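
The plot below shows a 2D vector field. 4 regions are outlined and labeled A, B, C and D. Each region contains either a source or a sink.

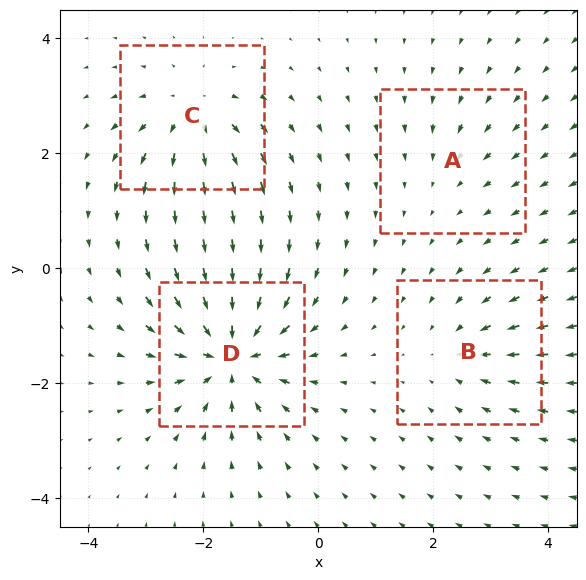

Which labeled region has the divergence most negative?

Divergence at each region's feature centre — A: about -2, B: about -4, C: about +6, D: about -9. Region D is most negative.

D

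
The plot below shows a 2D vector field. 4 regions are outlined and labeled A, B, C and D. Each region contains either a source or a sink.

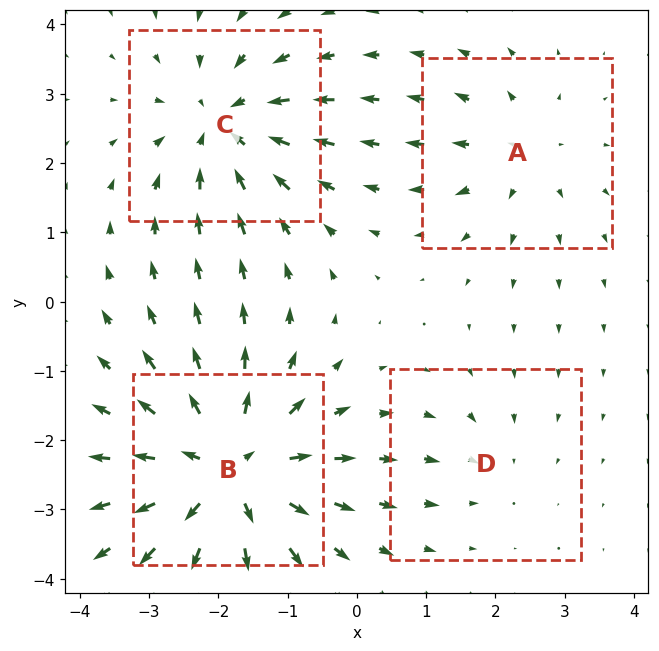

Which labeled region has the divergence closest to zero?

Divergence at each region's feature centre — A: about +3, B: about +7, C: about -5, D: about -2. Region D is closest to zero.

D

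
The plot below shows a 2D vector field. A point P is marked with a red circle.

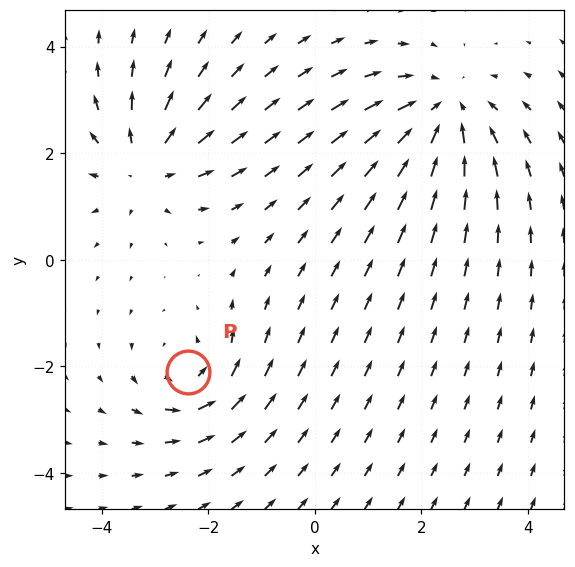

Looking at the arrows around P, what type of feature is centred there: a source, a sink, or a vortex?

vortex

At P (-2.4, -2.1) the arrows circulate counterclockwise. Divergence ≈0, curl about +3 — near-zero divergence with nonzero curl is a vortex.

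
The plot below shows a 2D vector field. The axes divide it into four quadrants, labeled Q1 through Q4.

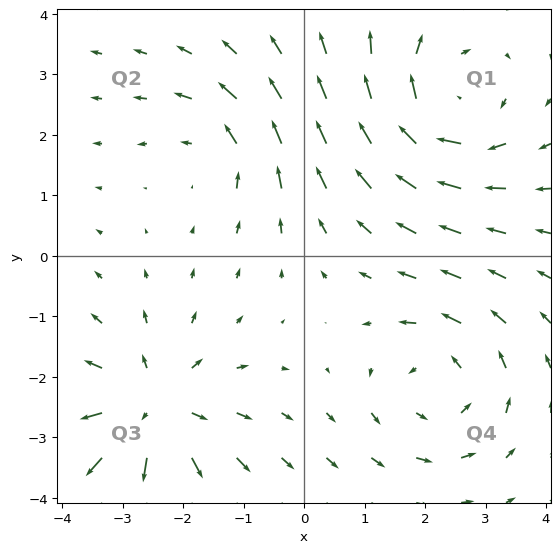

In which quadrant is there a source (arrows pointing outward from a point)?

The source sits at approximately (-2.5, -2.5), which lies in quadrant Q3. The divergence there is about +5, positive as expected for a source.

Q3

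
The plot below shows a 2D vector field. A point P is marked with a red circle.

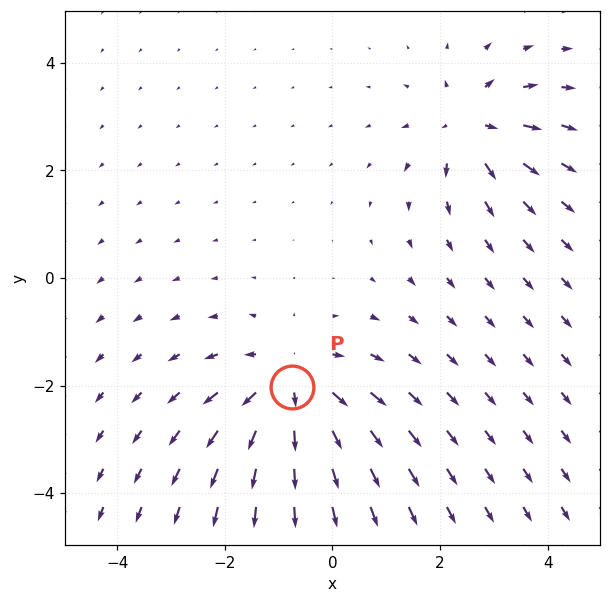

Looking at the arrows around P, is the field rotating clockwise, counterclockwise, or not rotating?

Near P at (-0.7, -2.0) the arrows show no circulation. The curl there is ≈0.

not rotating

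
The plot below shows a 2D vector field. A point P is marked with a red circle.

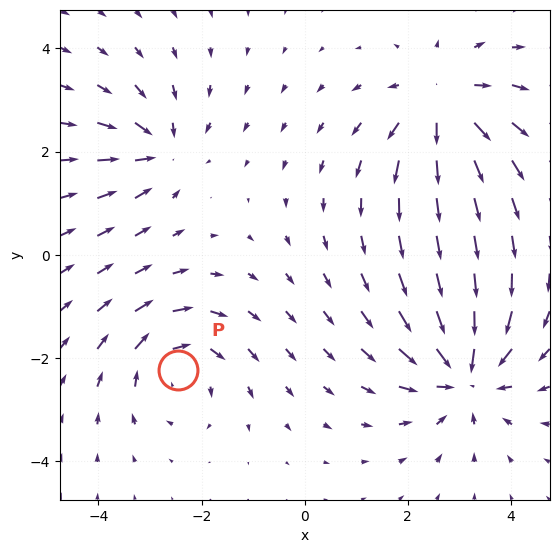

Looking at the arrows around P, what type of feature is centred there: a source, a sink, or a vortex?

At P (-2.5, -2.2) the arrows circulate clockwise. Divergence ≈0, curl about -4 — near-zero divergence with nonzero curl is a vortex.

vortex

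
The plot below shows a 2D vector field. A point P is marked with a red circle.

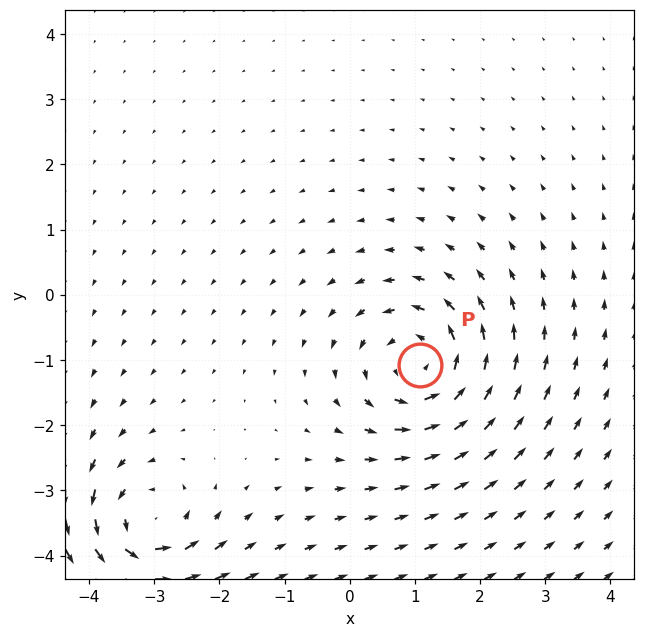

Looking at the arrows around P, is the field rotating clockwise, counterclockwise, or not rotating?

Near P at (1.1, -1.1) the arrows circulate counterclockwise. The curl (z-component) there is about +5; positive curl means counterclockwise rotation.

counterclockwise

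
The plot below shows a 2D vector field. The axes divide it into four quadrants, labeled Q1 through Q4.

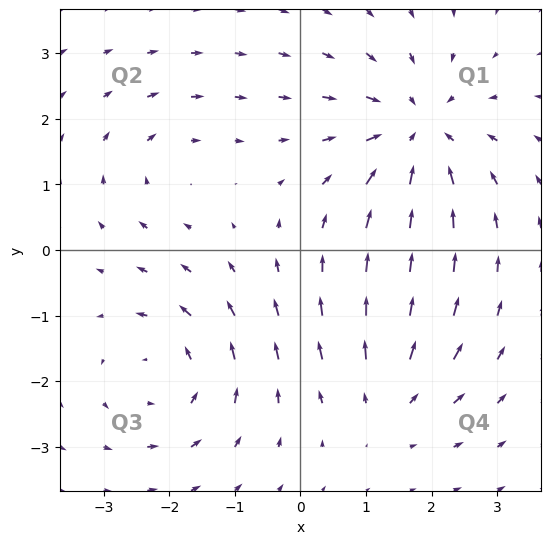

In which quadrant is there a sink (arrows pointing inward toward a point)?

Q1

The sink sits at approximately (1.8, 1.8), which lies in quadrant Q1. The divergence there is about -5, negative as expected for a sink.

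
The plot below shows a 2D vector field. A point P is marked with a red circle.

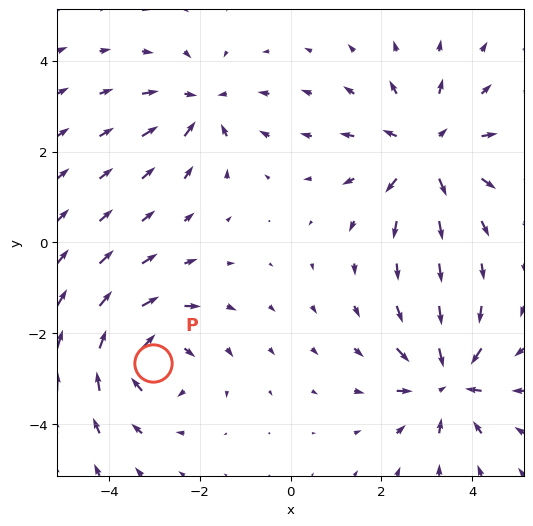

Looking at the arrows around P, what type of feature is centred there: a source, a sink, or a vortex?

vortex

At P (-3.0, -2.7) the arrows circulate clockwise. Divergence ≈0, curl about -5 — near-zero divergence with nonzero curl is a vortex.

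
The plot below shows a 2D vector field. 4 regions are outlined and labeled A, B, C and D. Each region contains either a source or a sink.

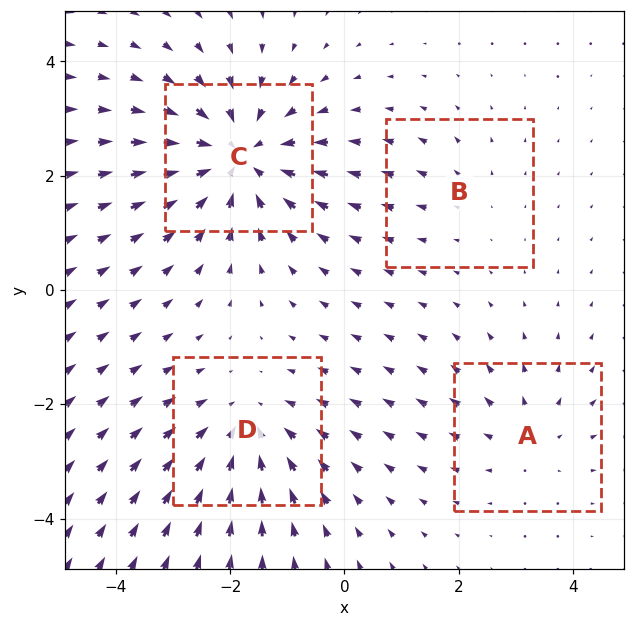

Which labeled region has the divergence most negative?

Divergence at each region's feature centre — A: about +3, B: about +2, C: about -6, D: about -4. Region C is most negative.

C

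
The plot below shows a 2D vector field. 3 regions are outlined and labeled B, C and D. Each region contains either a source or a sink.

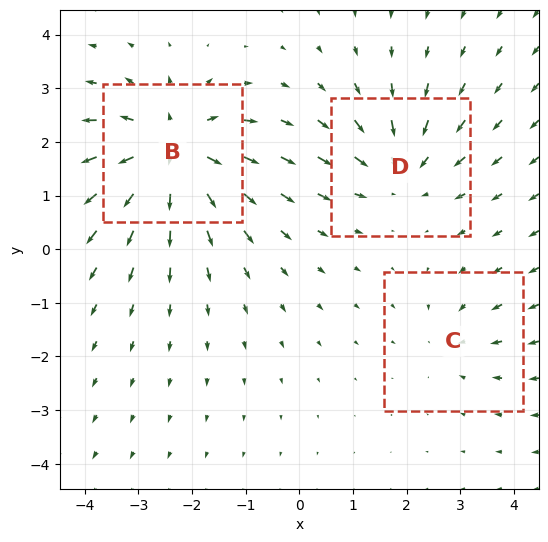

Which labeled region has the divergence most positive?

B

Divergence at each region's feature centre — B: about +6, C: about -2, D: about -4. Region B is most positive.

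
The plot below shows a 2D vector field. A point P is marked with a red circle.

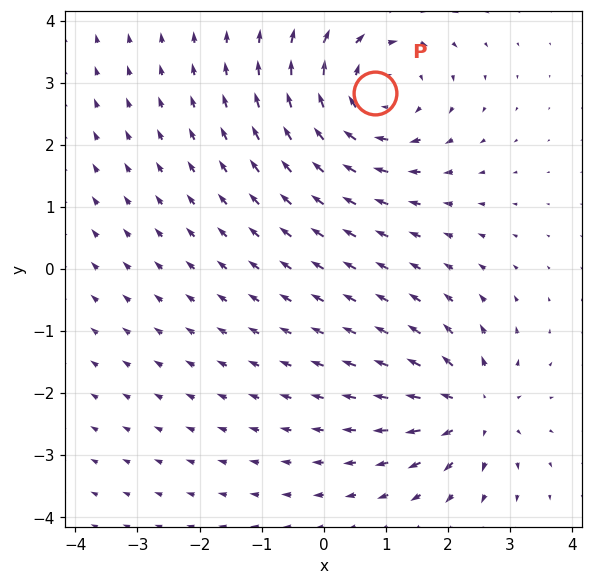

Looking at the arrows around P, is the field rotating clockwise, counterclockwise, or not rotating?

Near P at (0.8, 2.8) the arrows circulate clockwise. The curl (z-component) there is about -4; negative curl means clockwise rotation.

clockwise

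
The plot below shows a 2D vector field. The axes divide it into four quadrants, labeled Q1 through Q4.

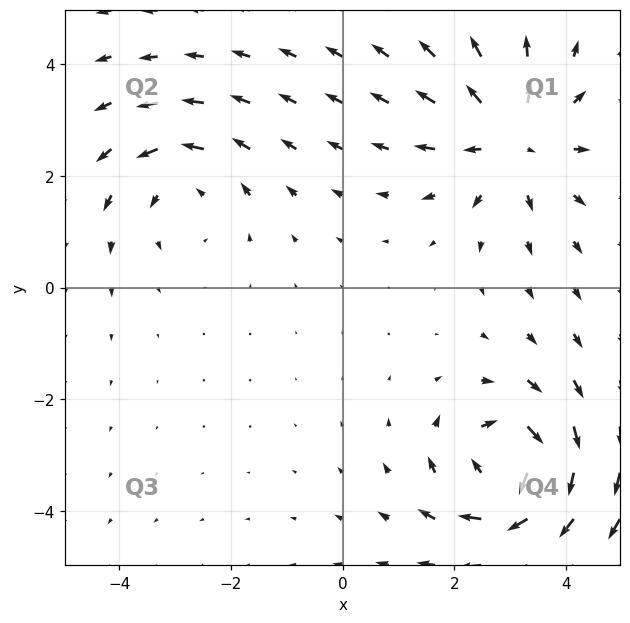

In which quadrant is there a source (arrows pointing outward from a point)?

Q1

The source sits at approximately (3.0, 2.7), which lies in quadrant Q1. The divergence there is about +4, positive as expected for a source.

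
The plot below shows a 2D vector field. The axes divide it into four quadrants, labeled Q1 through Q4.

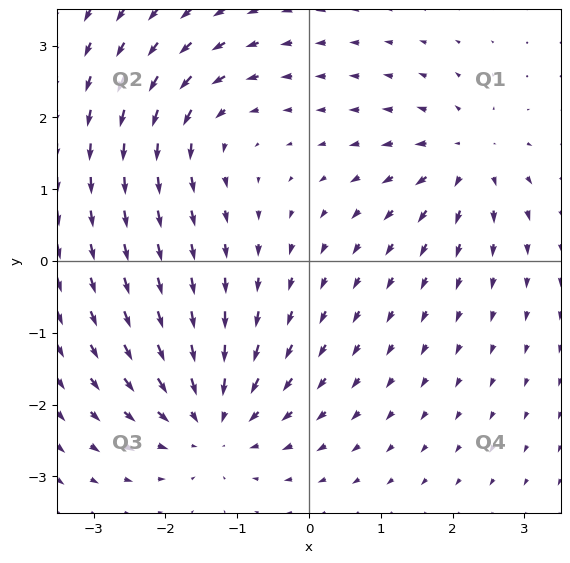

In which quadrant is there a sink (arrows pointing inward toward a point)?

The sink sits at approximately (-1.3, -2.2), which lies in quadrant Q3. The divergence there is about -4, negative as expected for a sink.

Q3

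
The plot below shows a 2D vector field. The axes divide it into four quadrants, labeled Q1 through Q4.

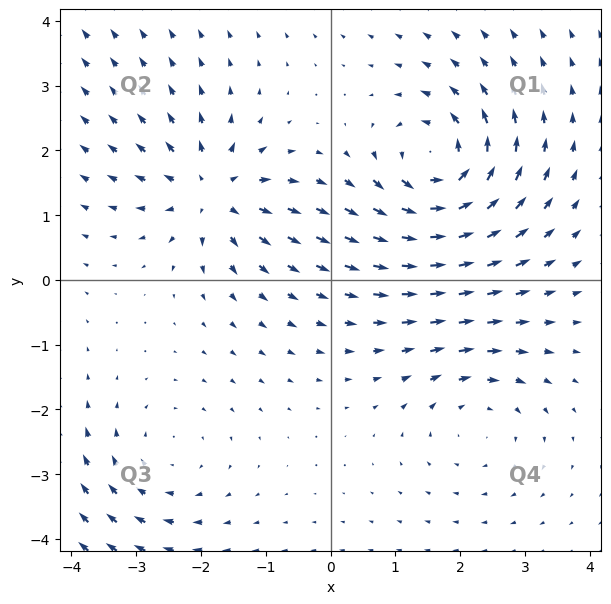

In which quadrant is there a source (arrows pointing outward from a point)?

The source sits at approximately (-1.8, 1.4), which lies in quadrant Q2. The divergence there is about +5, positive as expected for a source.

Q2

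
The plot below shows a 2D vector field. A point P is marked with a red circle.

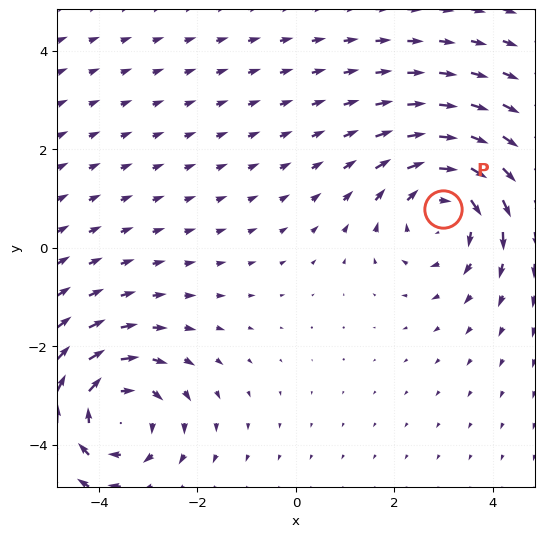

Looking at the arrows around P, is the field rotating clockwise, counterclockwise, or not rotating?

clockwise

Near P at (3.0, 0.8) the arrows circulate clockwise. The curl (z-component) there is about -3; negative curl means clockwise rotation.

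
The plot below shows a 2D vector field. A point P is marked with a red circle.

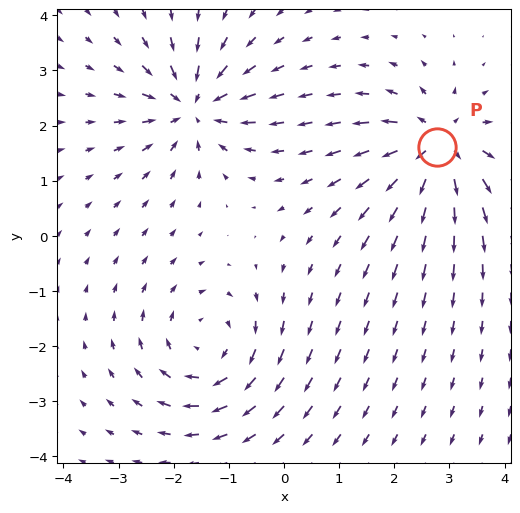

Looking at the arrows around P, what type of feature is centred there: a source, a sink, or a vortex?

At P (2.8, 1.6) the arrows spread outward. Divergence about +4, curl ≈0 — positive divergence with near-zero curl is a source.

source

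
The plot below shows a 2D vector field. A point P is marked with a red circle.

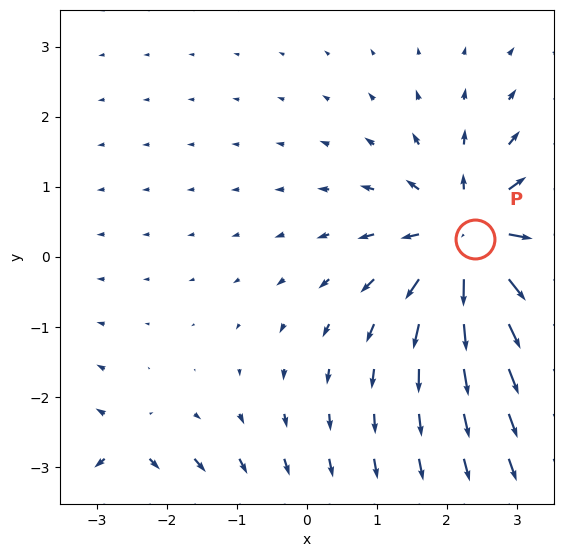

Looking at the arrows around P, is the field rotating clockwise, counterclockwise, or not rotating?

not rotating

Near P at (2.4, 0.3) the arrows show no circulation. The curl there is ≈0.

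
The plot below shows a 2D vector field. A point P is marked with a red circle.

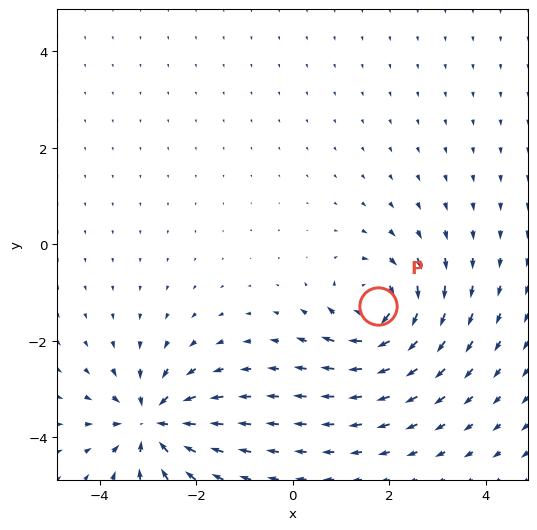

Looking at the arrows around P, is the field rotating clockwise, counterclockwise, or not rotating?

Near P at (1.8, -1.3) the arrows circulate clockwise. The curl (z-component) there is about -6; negative curl means clockwise rotation.

clockwise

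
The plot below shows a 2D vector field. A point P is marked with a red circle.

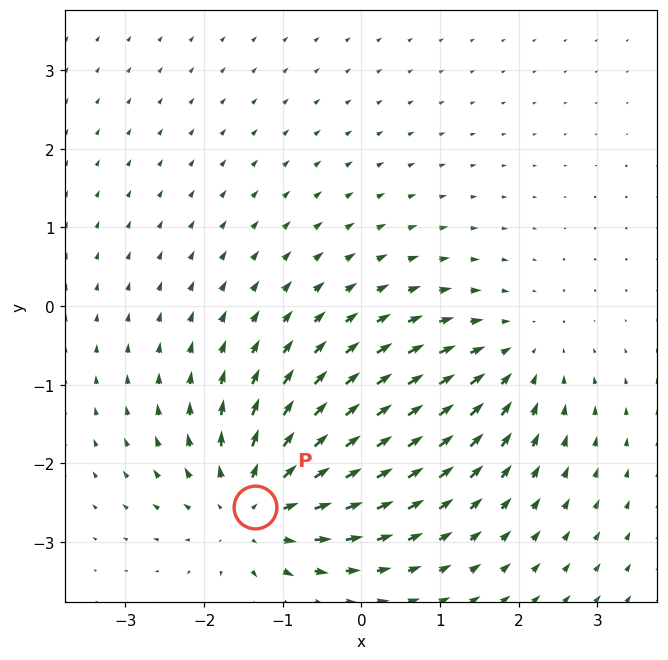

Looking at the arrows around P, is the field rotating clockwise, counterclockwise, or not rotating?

not rotating

Near P at (-1.3, -2.6) the arrows show no circulation. The curl there is ≈0.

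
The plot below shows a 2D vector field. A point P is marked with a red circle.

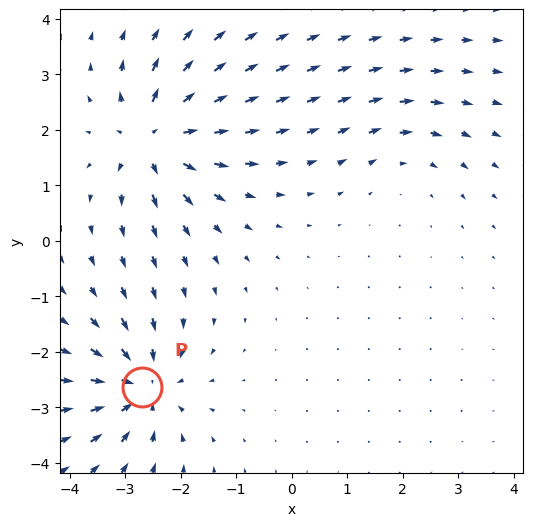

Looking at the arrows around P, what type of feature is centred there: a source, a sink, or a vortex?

At P (-2.7, -2.6) the arrows converge inward. Divergence about -5, curl ≈0 — negative divergence with near-zero curl is a sink.

sink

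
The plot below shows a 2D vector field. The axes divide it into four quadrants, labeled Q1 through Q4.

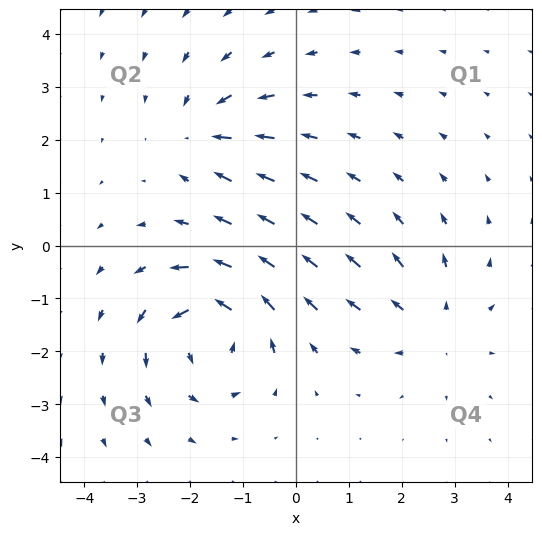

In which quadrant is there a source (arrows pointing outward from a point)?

The source sits at approximately (2.6, -1.5), which lies in quadrant Q4. The divergence there is about +3, positive as expected for a source.

Q4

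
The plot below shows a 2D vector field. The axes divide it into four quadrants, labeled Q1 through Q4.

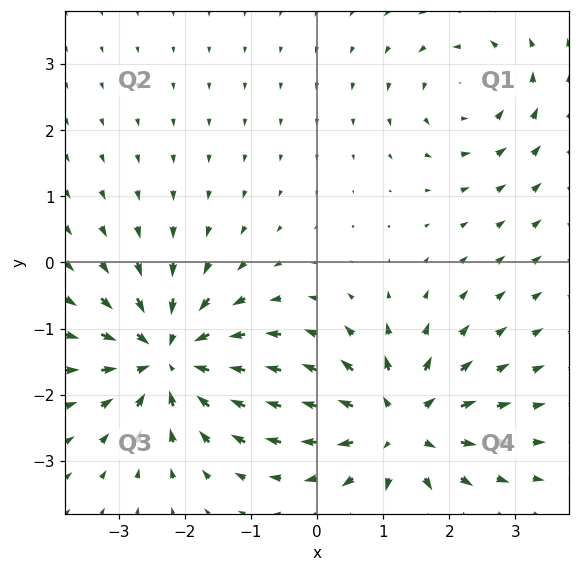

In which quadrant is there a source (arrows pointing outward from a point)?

The source sits at approximately (1.2, -2.5), which lies in quadrant Q4. The divergence there is about +5, positive as expected for a source.

Q4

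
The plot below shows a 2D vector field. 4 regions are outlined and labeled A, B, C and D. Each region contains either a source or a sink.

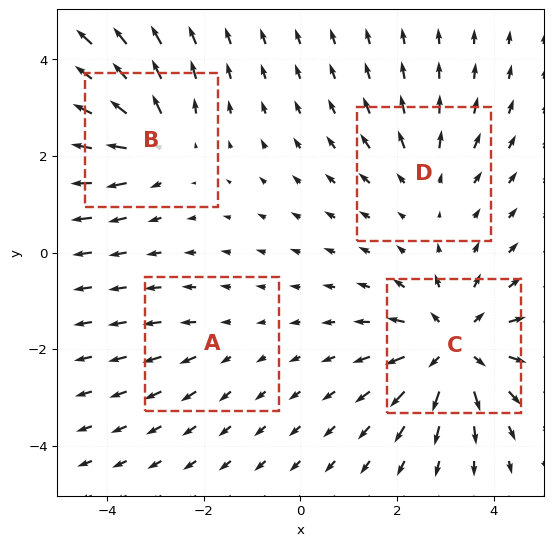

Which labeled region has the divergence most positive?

C

Divergence at each region's feature centre — A: about +2, B: about +5, C: about +7, D: about +3. Region C is most positive.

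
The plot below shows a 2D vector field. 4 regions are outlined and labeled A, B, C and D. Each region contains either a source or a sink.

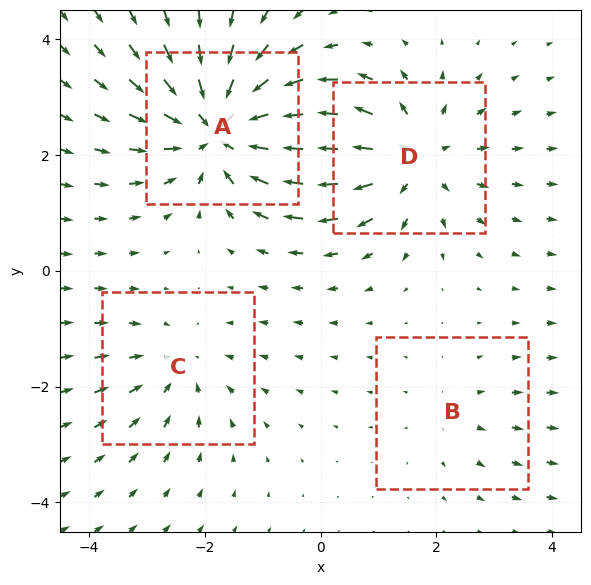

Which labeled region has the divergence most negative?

A

Divergence at each region's feature centre — A: about -6, B: about +2, C: about -3, D: about +5. Region A is most negative.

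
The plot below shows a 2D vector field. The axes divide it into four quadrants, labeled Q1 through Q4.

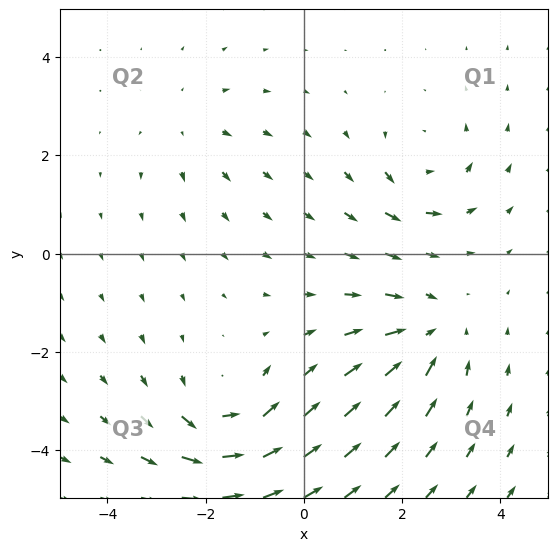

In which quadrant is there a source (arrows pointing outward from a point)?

The source sits at approximately (-2.3, 2.6), which lies in quadrant Q2. The divergence there is about +2, positive as expected for a source.

Q2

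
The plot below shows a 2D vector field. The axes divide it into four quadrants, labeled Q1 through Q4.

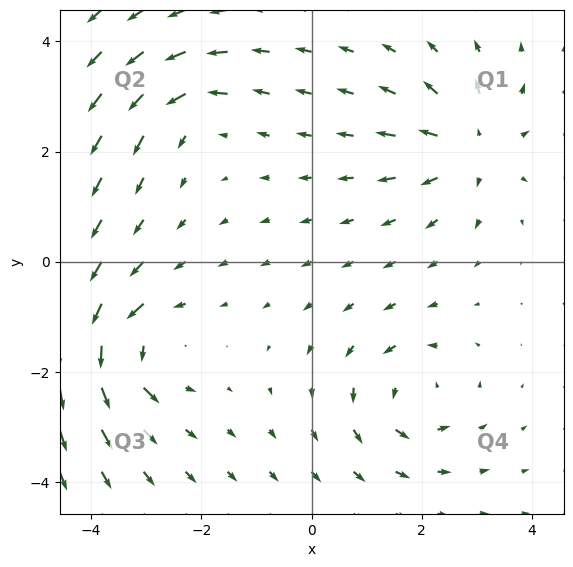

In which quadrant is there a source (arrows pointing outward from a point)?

Q1

The source sits at approximately (2.9, 2.1), which lies in quadrant Q1. The divergence there is about +5, positive as expected for a source.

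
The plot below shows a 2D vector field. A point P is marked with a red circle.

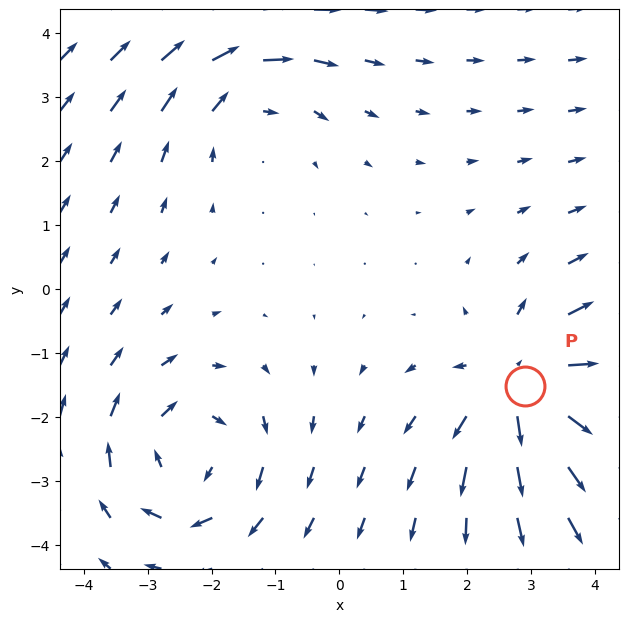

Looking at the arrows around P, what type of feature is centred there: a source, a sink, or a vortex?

At P (2.9, -1.5) the arrows spread outward. Divergence about +5, curl ≈0 — positive divergence with near-zero curl is a source.

source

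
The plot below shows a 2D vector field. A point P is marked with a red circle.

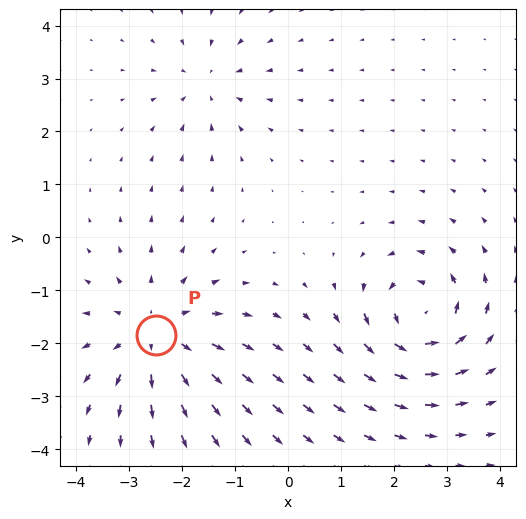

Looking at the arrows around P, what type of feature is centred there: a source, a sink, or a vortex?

At P (-2.5, -1.8) the arrows spread outward. Divergence about +4, curl ≈0 — positive divergence with near-zero curl is a source.

source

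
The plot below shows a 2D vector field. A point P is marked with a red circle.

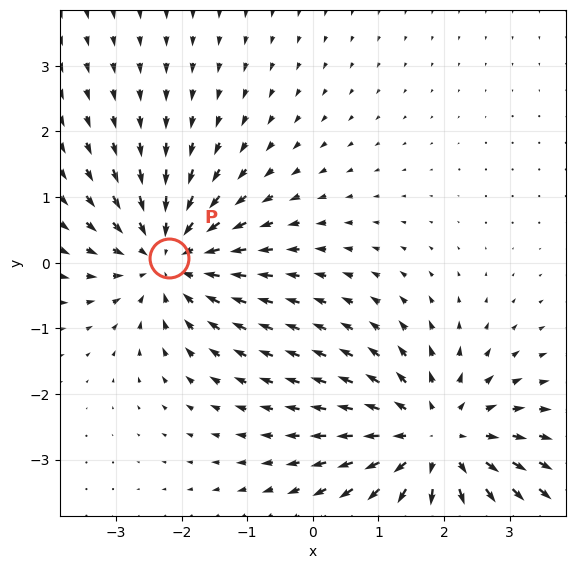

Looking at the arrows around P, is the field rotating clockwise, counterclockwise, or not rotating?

not rotating

Near P at (-2.2, 0.1) the arrows show no circulation. The curl there is ≈0.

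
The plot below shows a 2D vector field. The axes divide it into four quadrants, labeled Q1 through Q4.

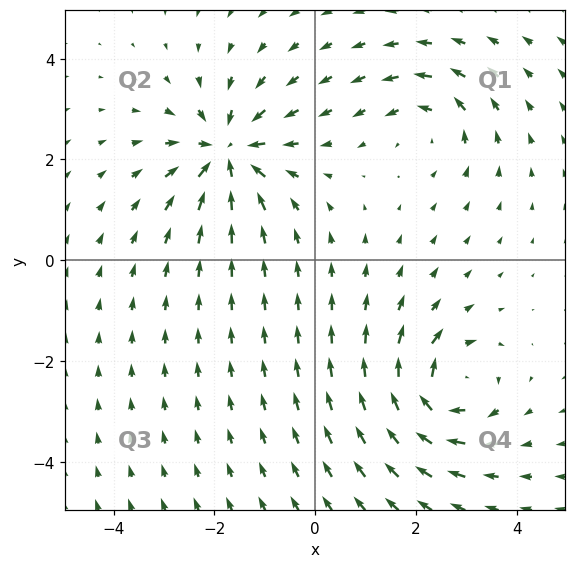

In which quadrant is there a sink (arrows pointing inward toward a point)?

The sink sits at approximately (-1.7, 2.1), which lies in quadrant Q2. The divergence there is about -5, negative as expected for a sink.

Q2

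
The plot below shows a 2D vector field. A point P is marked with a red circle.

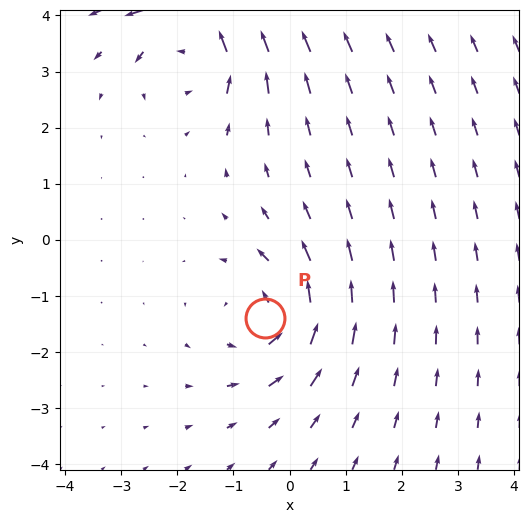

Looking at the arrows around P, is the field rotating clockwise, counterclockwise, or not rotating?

counterclockwise

Near P at (-0.4, -1.4) the arrows circulate counterclockwise. The curl (z-component) there is about +4; positive curl means counterclockwise rotation.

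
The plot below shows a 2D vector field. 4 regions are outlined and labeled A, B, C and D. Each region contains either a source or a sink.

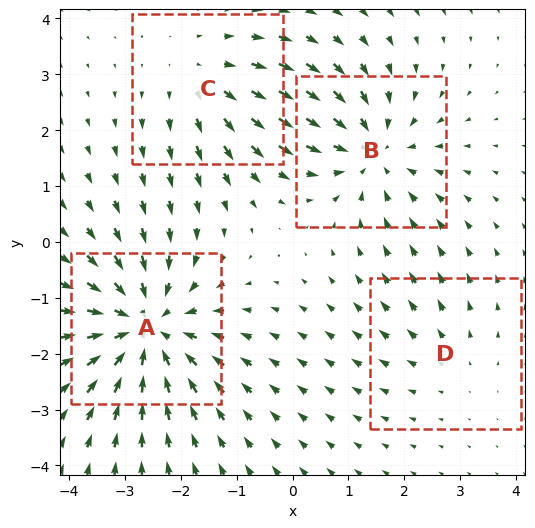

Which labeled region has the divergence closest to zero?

Divergence at each region's feature centre — A: about -6, B: about -4, C: about +3, D: about +2. Region D is closest to zero.

D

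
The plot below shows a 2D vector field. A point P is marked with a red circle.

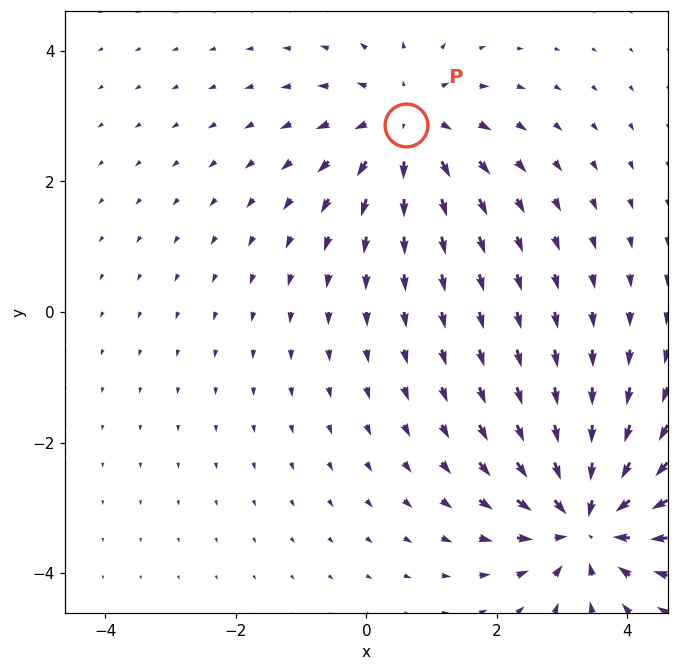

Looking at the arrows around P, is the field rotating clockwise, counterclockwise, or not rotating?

not rotating

Near P at (0.6, 2.9) the arrows show no circulation. The curl there is ≈0.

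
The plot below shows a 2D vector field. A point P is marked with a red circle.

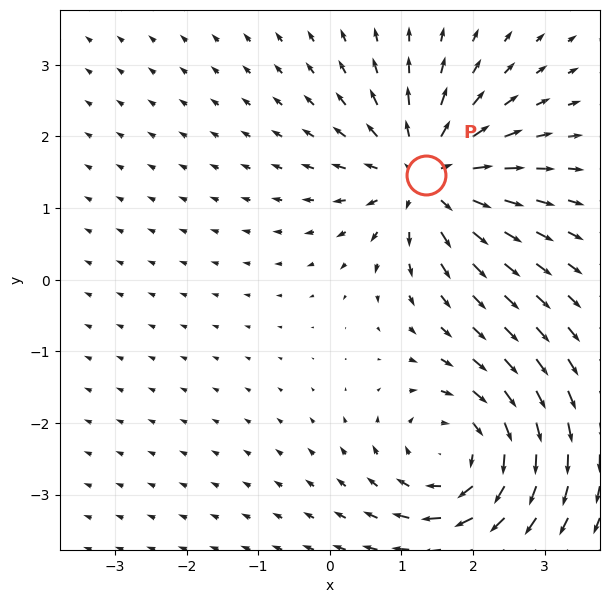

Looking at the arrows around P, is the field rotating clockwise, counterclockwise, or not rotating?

not rotating

Near P at (1.3, 1.5) the arrows show no circulation. The curl there is ≈0.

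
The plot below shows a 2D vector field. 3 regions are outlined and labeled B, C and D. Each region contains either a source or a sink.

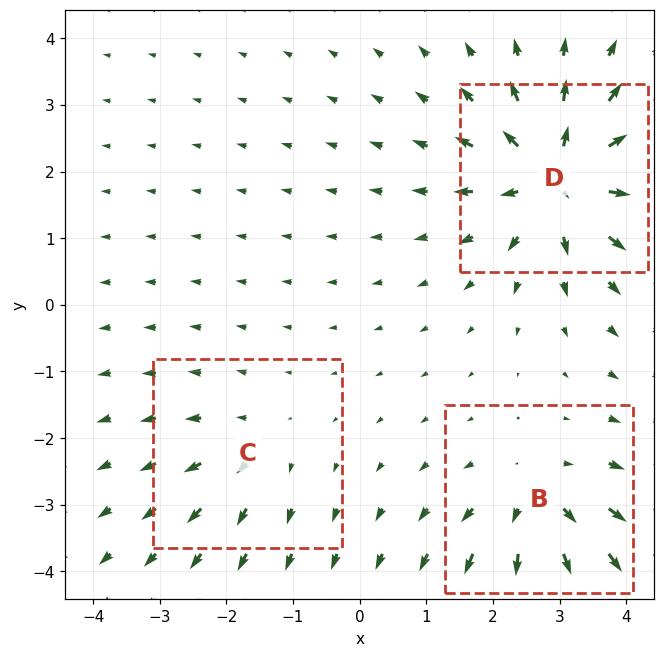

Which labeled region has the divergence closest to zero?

C

Divergence at each region's feature centre — B: about +4, C: about +2, D: about +6. Region C is closest to zero.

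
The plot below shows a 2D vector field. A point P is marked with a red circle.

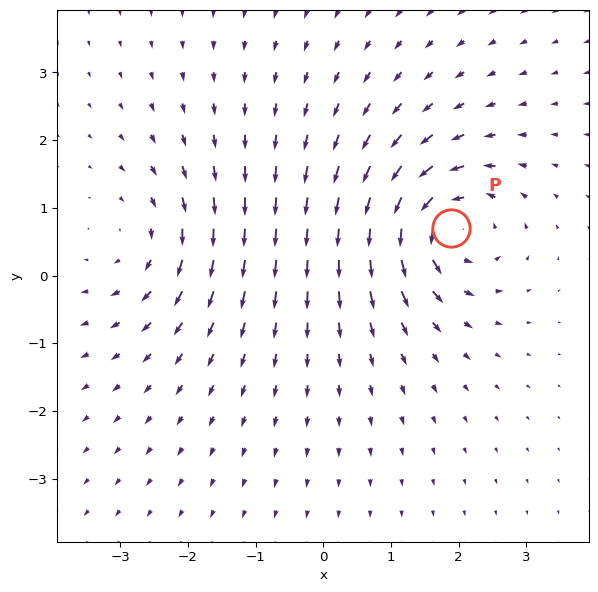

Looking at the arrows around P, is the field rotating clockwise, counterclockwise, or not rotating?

counterclockwise

Near P at (1.9, 0.7) the arrows circulate counterclockwise. The curl (z-component) there is about +7; positive curl means counterclockwise rotation.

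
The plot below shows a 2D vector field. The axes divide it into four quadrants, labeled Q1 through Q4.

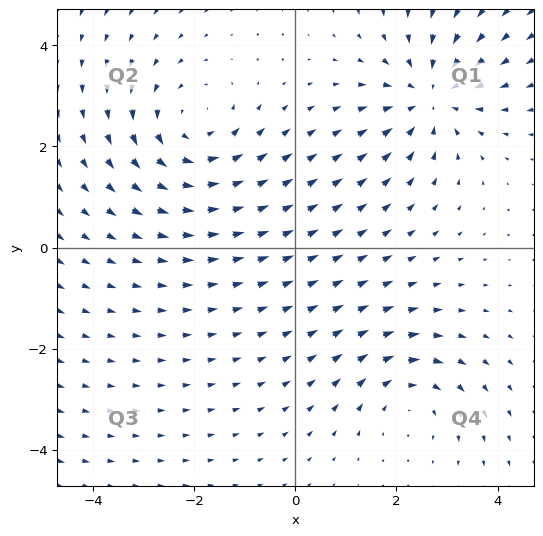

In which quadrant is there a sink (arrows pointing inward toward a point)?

Q1

The sink sits at approximately (2.7, 3.0), which lies in quadrant Q1. The divergence there is about -3, negative as expected for a sink.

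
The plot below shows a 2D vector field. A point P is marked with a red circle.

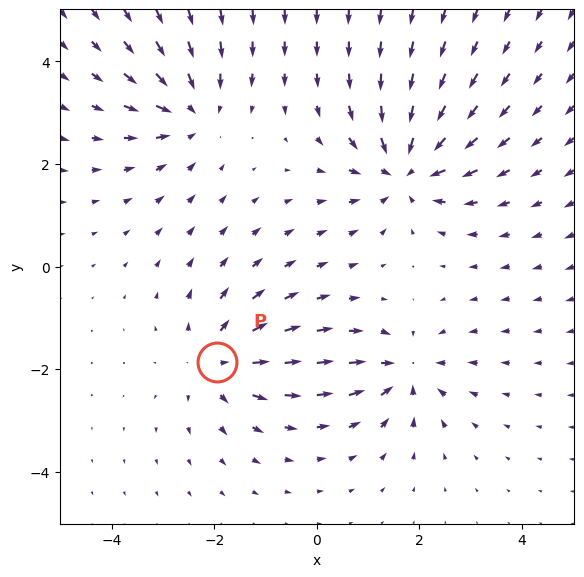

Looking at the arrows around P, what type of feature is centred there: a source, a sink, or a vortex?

At P (-1.9, -1.9) the arrows spread outward. Divergence about +4, curl ≈0 — positive divergence with near-zero curl is a source.

source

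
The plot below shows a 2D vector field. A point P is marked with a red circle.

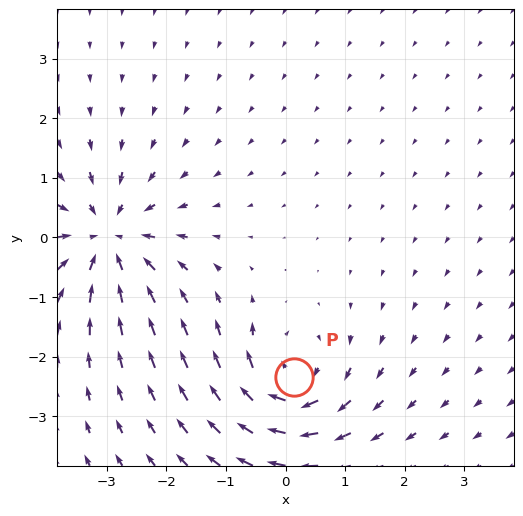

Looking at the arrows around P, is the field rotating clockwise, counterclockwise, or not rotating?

clockwise

Near P at (0.1, -2.3) the arrows circulate clockwise. The curl (z-component) there is about -6; negative curl means clockwise rotation.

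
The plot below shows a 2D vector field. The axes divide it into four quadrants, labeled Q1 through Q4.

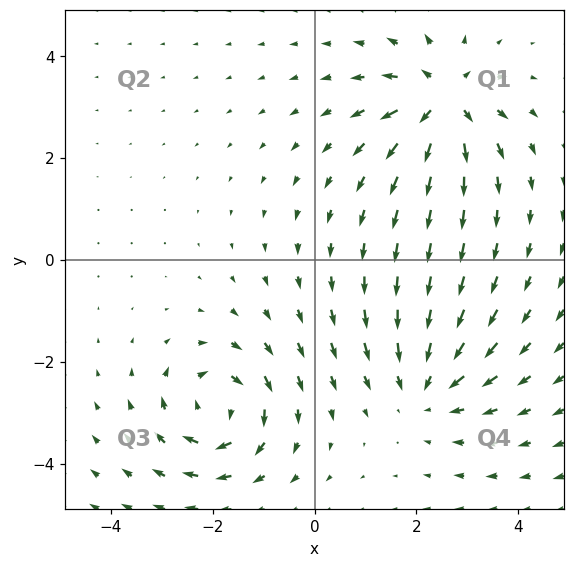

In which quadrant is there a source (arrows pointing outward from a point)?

The source sits at approximately (2.5, 3.1), which lies in quadrant Q1. The divergence there is about +7, positive as expected for a source.

Q1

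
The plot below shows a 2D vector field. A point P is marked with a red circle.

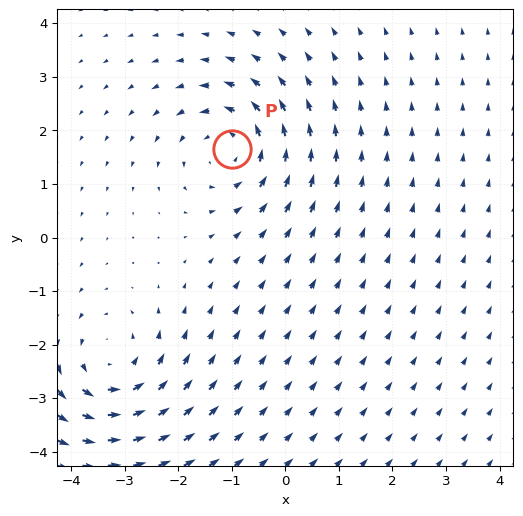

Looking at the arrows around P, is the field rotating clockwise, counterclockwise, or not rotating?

counterclockwise

Near P at (-1.0, 1.7) the arrows circulate counterclockwise. The curl (z-component) there is about +5; positive curl means counterclockwise rotation.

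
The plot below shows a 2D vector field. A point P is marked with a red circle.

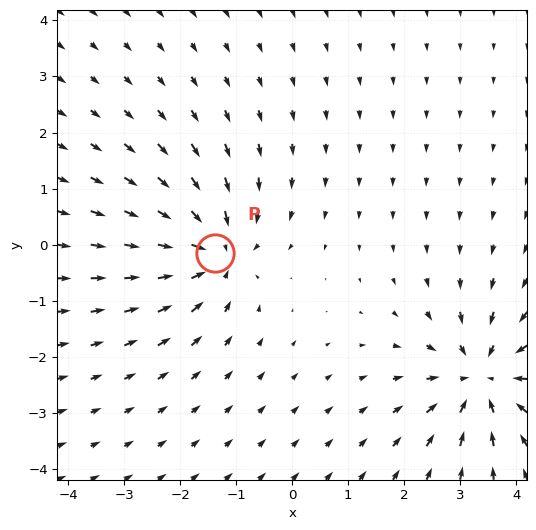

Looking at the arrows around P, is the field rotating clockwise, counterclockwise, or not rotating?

Near P at (-1.4, -0.1) the arrows show no circulation. The curl there is ≈0.

not rotating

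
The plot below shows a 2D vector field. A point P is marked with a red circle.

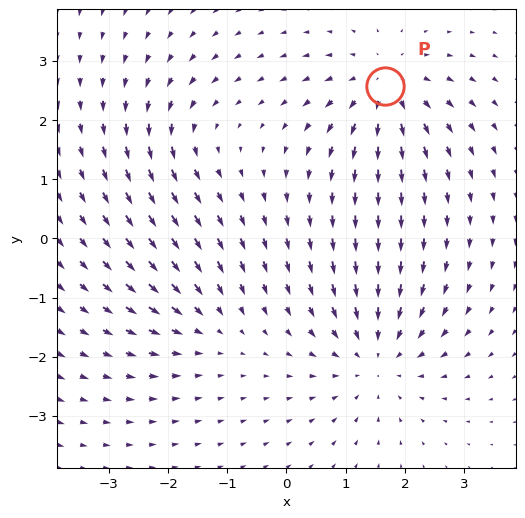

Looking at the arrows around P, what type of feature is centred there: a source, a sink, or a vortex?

source

At P (1.7, 2.6) the arrows spread outward. Divergence about +5, curl ≈0 — positive divergence with near-zero curl is a source.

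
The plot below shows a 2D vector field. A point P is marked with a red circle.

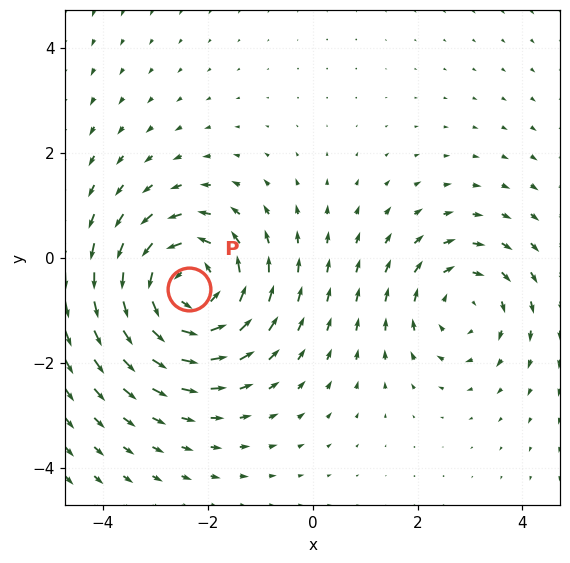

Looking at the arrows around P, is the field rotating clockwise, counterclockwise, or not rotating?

Near P at (-2.3, -0.6) the arrows circulate counterclockwise. The curl (z-component) there is about +4; positive curl means counterclockwise rotation.

counterclockwise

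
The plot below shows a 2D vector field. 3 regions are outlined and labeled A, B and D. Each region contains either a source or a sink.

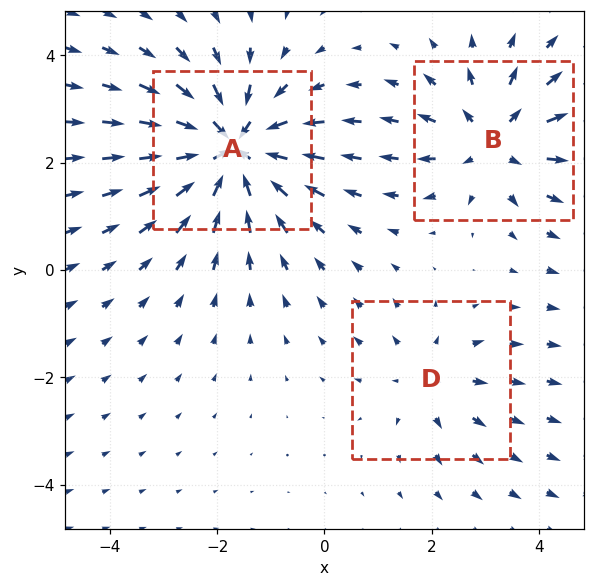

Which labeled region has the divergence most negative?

A

Divergence at each region's feature centre — A: about -5, B: about +3, D: about +2. Region A is most negative.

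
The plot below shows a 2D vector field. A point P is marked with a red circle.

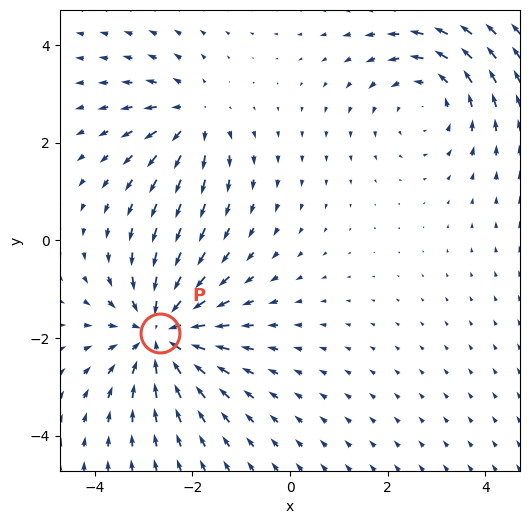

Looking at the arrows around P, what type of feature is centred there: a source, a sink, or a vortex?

At P (-2.7, -1.9) the arrows converge inward. Divergence about -4, curl ≈0 — negative divergence with near-zero curl is a sink.

sink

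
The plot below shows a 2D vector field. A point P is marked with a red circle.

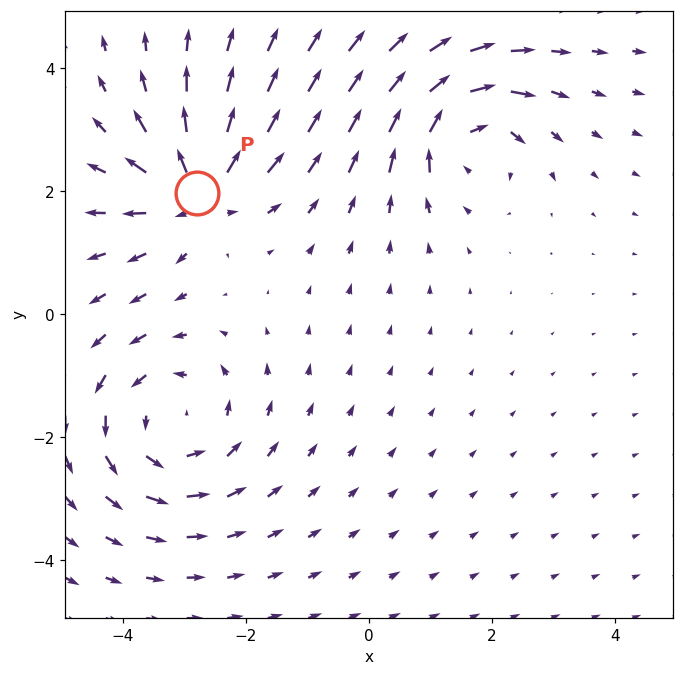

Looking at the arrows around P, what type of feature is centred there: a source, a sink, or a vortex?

source

At P (-2.8, 2.0) the arrows spread outward. Divergence about +5, curl ≈0 — positive divergence with near-zero curl is a source.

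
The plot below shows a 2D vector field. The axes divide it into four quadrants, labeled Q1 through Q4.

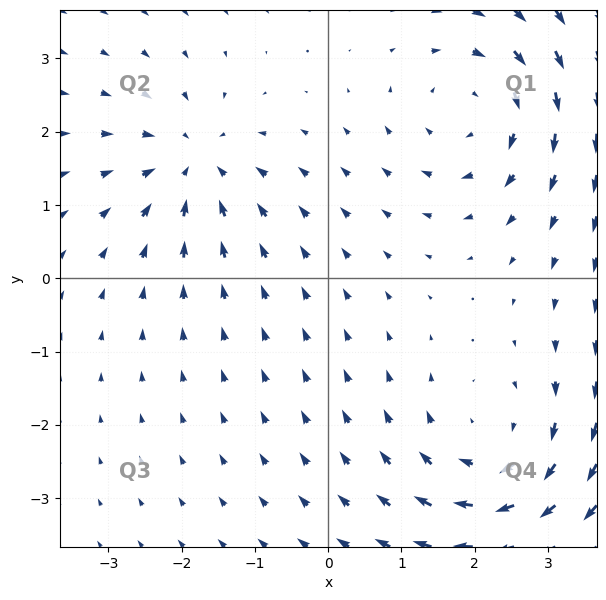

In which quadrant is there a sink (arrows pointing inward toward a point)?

Q2

The sink sits at approximately (-1.8, 1.6), which lies in quadrant Q2. The divergence there is about -4, negative as expected for a sink.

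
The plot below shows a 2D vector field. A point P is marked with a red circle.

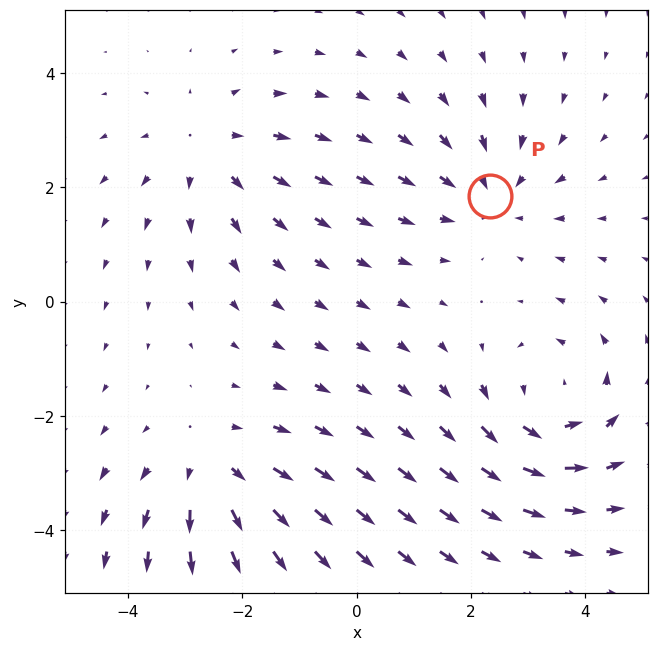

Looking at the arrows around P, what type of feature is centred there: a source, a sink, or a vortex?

sink

At P (2.3, 1.8) the arrows converge inward. Divergence about -3, curl ≈0 — negative divergence with near-zero curl is a sink.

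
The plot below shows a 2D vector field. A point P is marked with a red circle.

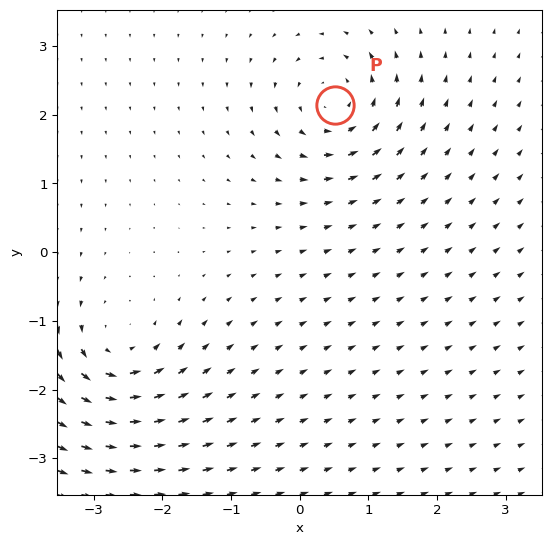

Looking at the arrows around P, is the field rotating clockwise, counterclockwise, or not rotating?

counterclockwise

Near P at (0.5, 2.1) the arrows circulate counterclockwise. The curl (z-component) there is about +5; positive curl means counterclockwise rotation.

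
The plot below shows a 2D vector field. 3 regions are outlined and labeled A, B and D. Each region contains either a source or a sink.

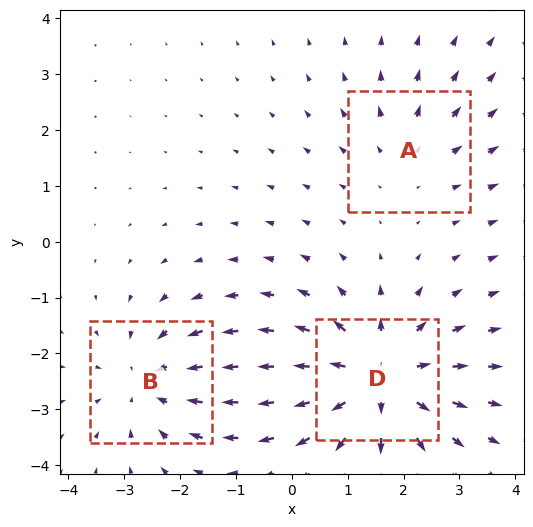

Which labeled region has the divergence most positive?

D

Divergence at each region's feature centre — A: about +2, B: about -3, D: about +4. Region D is most positive.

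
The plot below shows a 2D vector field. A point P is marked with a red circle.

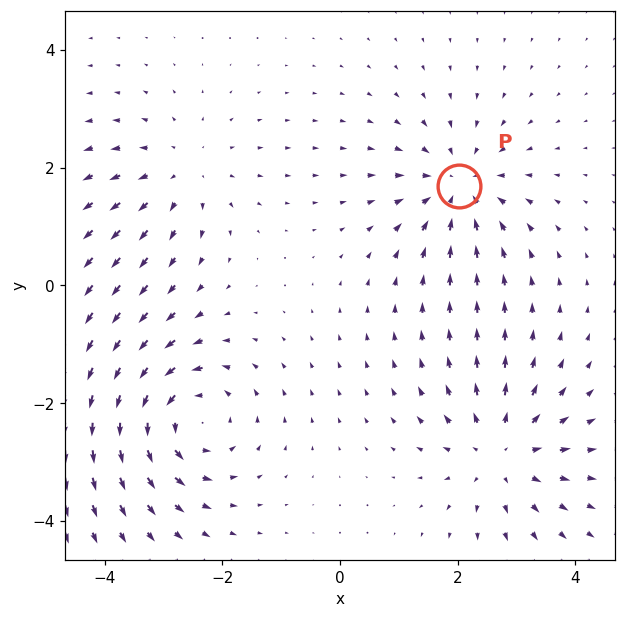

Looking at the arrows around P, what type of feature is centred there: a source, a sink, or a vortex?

At P (2.0, 1.7) the arrows converge inward. Divergence about -4, curl ≈0 — negative divergence with near-zero curl is a sink.

sink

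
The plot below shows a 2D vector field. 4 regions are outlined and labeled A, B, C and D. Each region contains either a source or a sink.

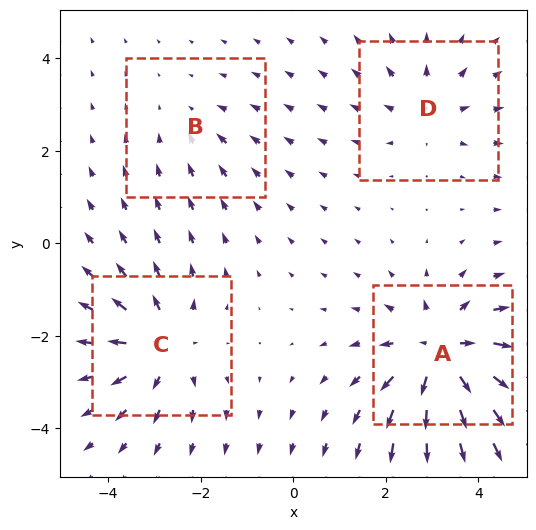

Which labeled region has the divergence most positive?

Divergence at each region's feature centre — A: about +7, B: about -2, C: about +5, D: about +3. Region A is most positive.

A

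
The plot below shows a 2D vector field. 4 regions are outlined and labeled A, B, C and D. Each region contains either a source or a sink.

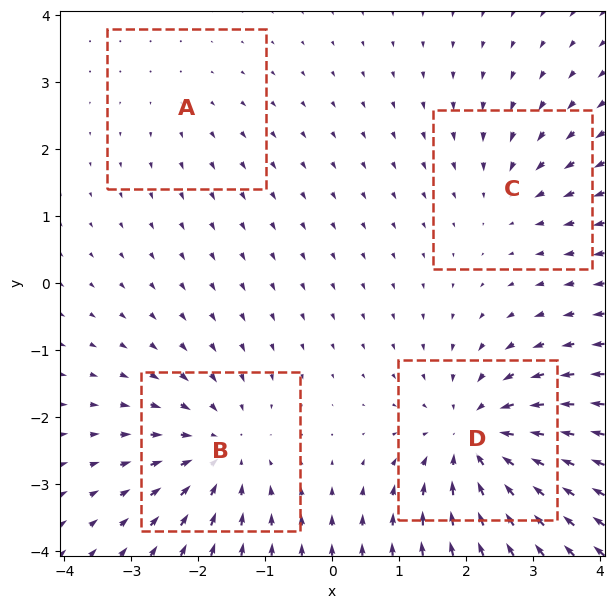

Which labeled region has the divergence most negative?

D

Divergence at each region's feature centre — A: about +2, B: about -5, C: about -3, D: about -7. Region D is most negative.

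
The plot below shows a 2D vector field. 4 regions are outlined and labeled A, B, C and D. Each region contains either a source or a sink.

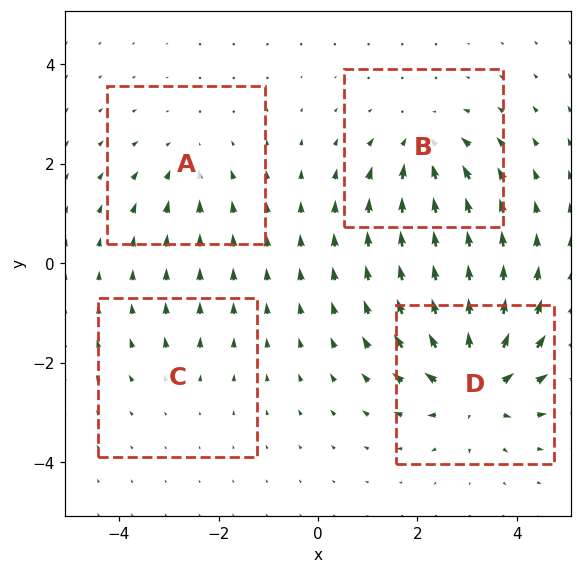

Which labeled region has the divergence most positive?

Divergence at each region's feature centre — A: about -3, B: about -5, C: about +2, D: about +8. Region D is most positive.

D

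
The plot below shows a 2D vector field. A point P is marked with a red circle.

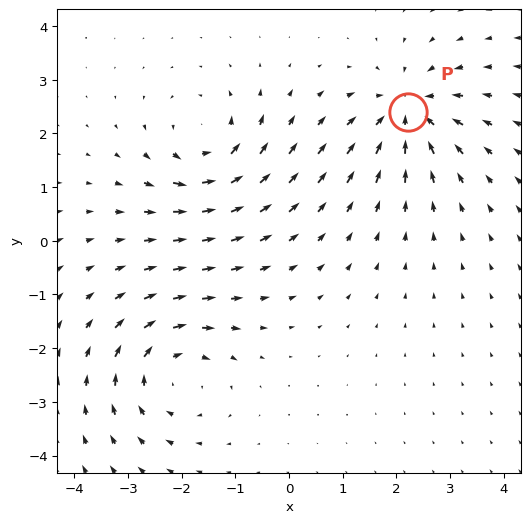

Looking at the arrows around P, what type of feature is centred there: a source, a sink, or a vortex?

At P (2.2, 2.4) the arrows converge inward. Divergence about -5, curl ≈0 — negative divergence with near-zero curl is a sink.

sink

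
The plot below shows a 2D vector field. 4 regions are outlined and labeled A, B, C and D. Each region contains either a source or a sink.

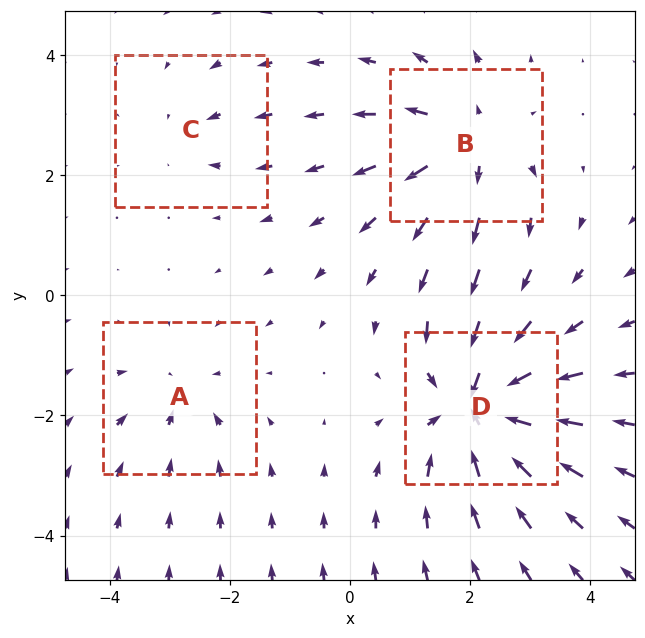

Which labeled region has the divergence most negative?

D

Divergence at each region's feature centre — A: about -3, B: about +5, C: about -2, D: about -8. Region D is most negative.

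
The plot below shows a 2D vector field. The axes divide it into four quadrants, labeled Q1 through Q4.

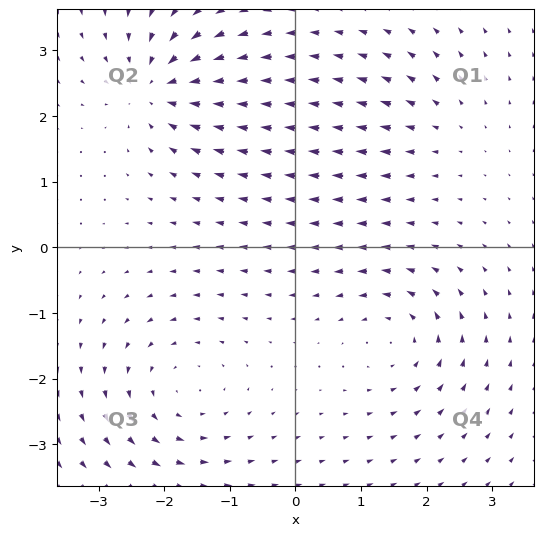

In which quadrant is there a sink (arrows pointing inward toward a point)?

Q2

The sink sits at approximately (-2.1, 2.5), which lies in quadrant Q2. The divergence there is about -6, negative as expected for a sink.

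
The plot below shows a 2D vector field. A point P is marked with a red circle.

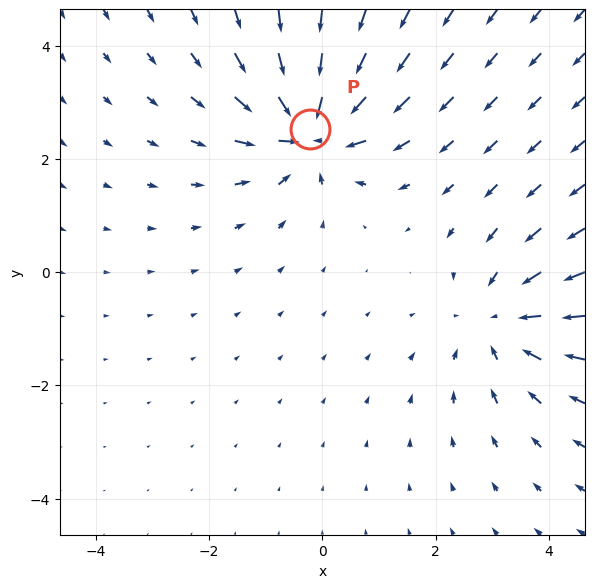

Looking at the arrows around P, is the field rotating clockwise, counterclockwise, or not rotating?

not rotating

Near P at (-0.2, 2.5) the arrows show no circulation. The curl there is ≈0.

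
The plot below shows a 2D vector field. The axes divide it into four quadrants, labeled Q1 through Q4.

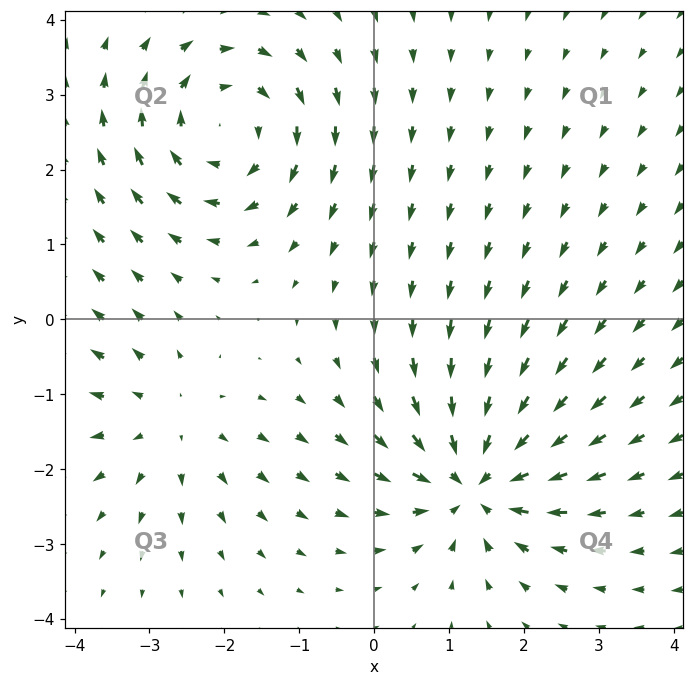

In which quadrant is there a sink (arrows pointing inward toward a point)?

The sink sits at approximately (1.4, -2.2), which lies in quadrant Q4. The divergence there is about -6, negative as expected for a sink.

Q4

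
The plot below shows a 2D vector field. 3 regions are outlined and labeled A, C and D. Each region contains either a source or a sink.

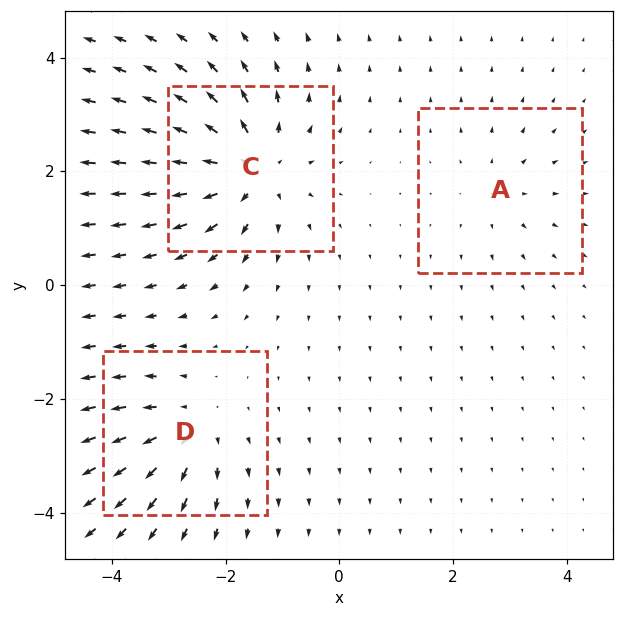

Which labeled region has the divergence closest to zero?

Divergence at each region's feature centre — A: about +2, C: about +5, D: about +4. Region A is closest to zero.

A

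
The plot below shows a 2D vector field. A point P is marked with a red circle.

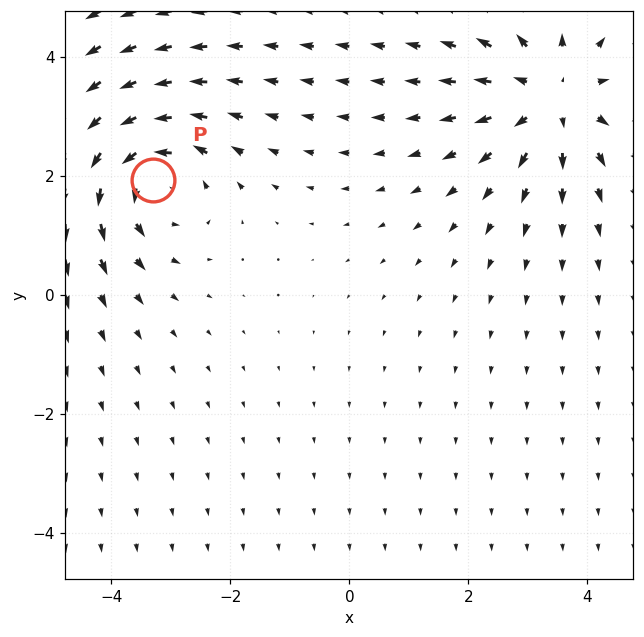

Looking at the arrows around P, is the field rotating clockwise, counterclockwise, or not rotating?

counterclockwise

Near P at (-3.3, 1.9) the arrows circulate counterclockwise. The curl (z-component) there is about +3; positive curl means counterclockwise rotation.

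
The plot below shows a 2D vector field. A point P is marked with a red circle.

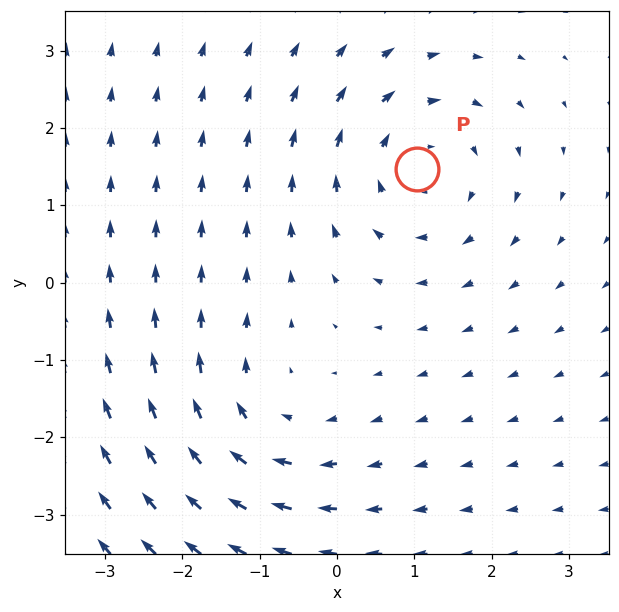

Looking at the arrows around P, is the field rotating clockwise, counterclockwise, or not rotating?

Near P at (1.0, 1.5) the arrows circulate clockwise. The curl (z-component) there is about -3; negative curl means clockwise rotation.

clockwise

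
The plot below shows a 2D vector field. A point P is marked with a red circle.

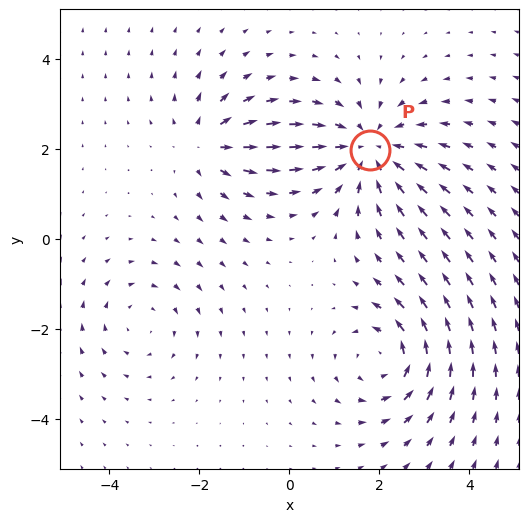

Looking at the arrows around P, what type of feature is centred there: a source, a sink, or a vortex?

At P (1.8, 2.0) the arrows converge inward. Divergence about -4, curl ≈0 — negative divergence with near-zero curl is a sink.

sink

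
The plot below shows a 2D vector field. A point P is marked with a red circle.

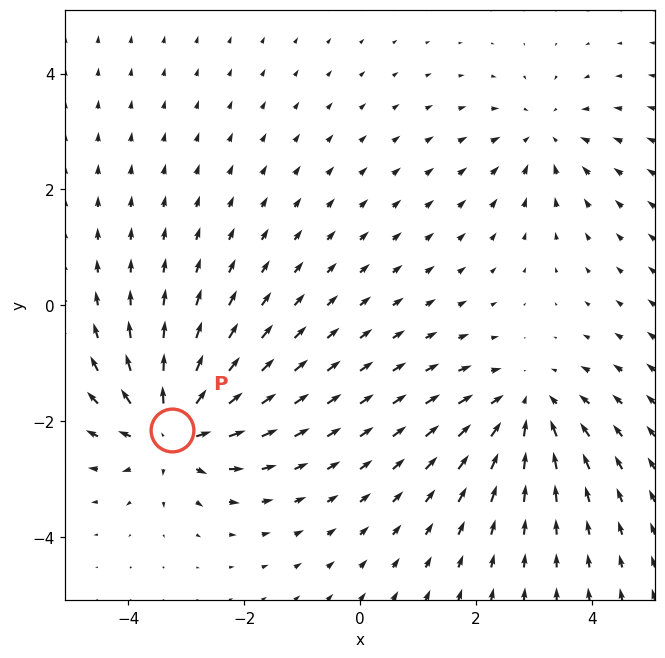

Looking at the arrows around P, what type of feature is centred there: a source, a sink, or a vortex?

source

At P (-3.3, -2.2) the arrows spread outward. Divergence about +6, curl ≈0 — positive divergence with near-zero curl is a source.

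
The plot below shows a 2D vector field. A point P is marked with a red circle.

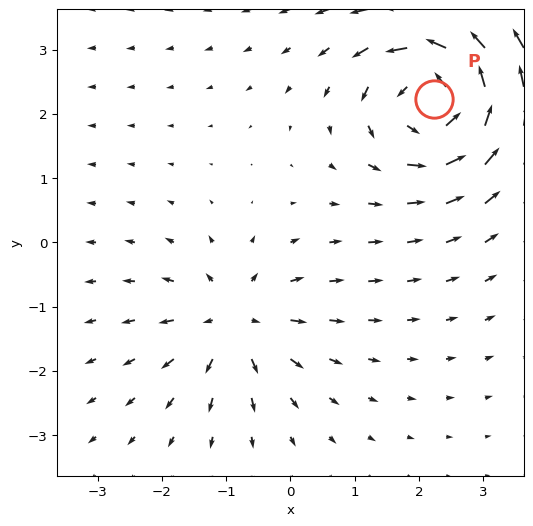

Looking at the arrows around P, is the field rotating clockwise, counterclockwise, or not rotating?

Near P at (2.2, 2.2) the arrows circulate counterclockwise. The curl (z-component) there is about +5; positive curl means counterclockwise rotation.

counterclockwise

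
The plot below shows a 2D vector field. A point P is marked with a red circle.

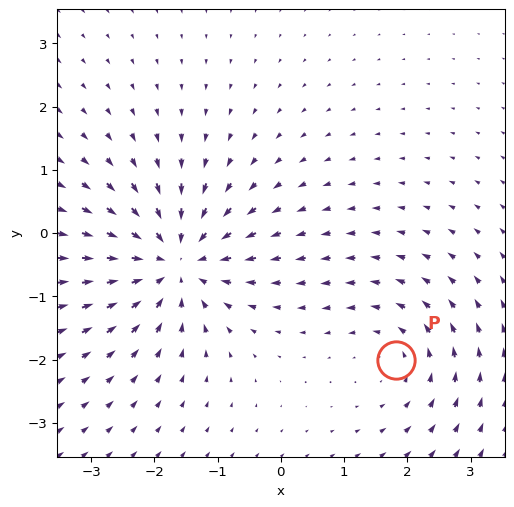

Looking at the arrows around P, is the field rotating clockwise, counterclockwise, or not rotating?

counterclockwise

Near P at (1.8, -2.0) the arrows circulate counterclockwise. The curl (z-component) there is about +3; positive curl means counterclockwise rotation.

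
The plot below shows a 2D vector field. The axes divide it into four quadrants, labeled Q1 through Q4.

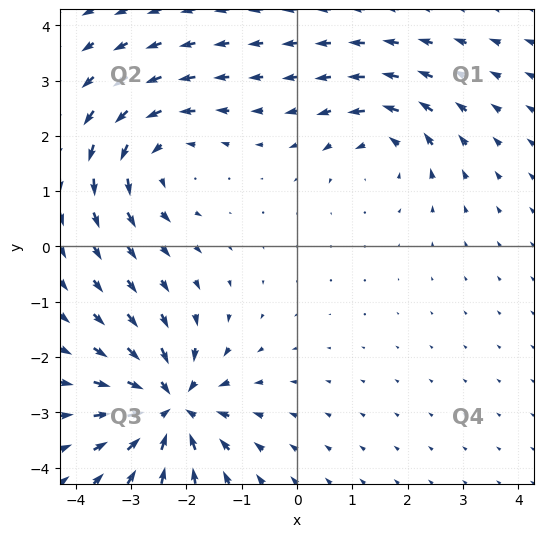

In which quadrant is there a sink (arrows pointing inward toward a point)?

Q3

The sink sits at approximately (-2.3, -2.9), which lies in quadrant Q3. The divergence there is about -6, negative as expected for a sink.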